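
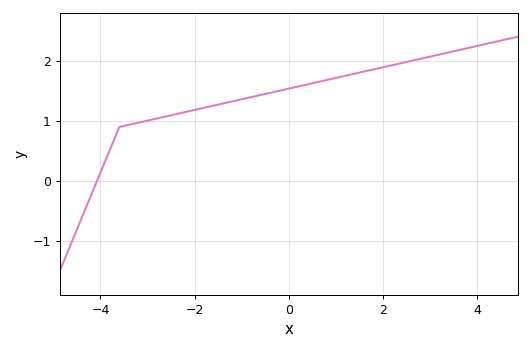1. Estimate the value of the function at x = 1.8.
1.9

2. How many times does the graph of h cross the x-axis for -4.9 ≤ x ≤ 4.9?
1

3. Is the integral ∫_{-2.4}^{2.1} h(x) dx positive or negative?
positive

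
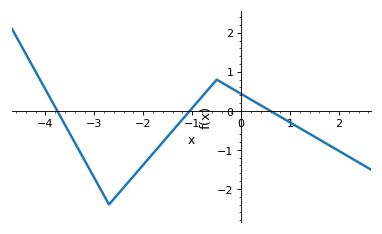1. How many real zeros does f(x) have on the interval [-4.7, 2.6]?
3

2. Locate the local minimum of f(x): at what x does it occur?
-2.7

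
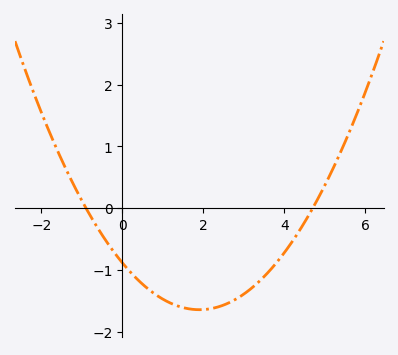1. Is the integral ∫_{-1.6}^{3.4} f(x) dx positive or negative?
negative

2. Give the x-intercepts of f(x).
-0.9, 4.7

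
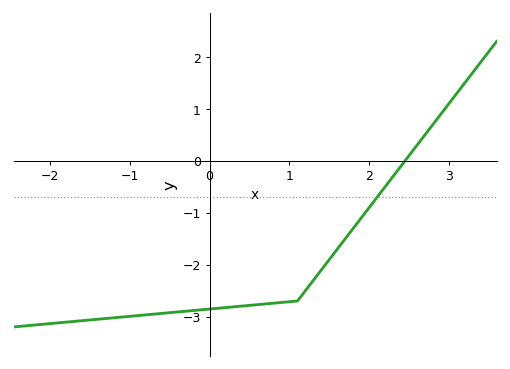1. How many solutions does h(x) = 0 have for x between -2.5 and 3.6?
1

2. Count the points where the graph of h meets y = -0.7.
1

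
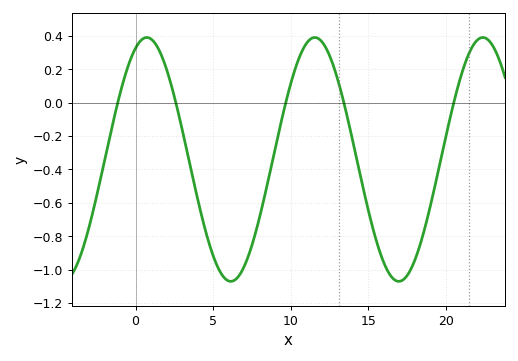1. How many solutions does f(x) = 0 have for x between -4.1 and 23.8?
5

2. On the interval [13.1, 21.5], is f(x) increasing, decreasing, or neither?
neither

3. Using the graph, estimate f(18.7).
-0.734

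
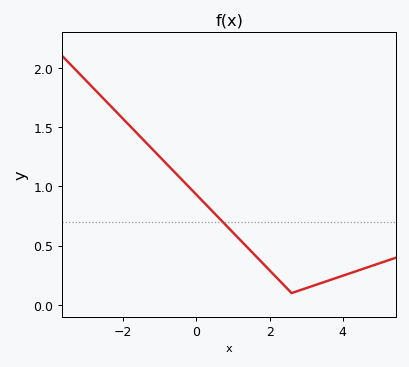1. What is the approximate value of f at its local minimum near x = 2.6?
0.1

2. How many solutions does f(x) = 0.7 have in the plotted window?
1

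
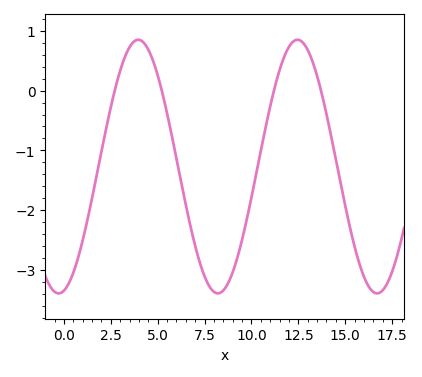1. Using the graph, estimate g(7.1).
-2.72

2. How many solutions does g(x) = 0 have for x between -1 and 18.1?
4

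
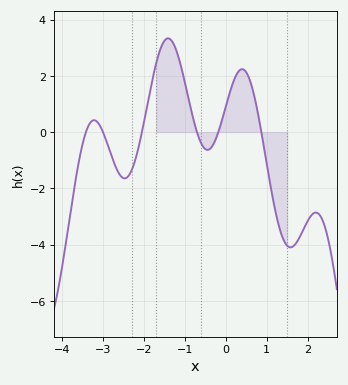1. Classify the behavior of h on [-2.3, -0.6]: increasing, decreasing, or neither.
neither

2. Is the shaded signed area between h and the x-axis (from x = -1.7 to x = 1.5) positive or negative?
positive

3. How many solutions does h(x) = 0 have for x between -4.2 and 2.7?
6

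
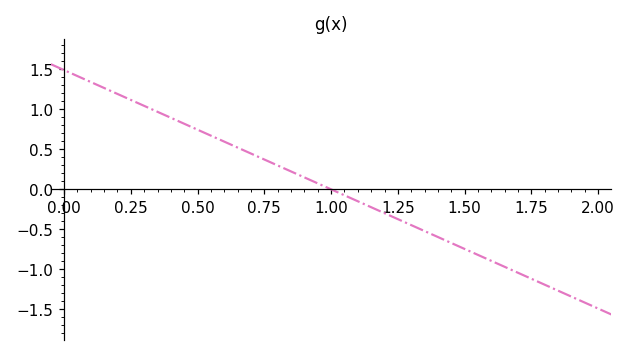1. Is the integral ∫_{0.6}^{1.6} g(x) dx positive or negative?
negative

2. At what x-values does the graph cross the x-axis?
1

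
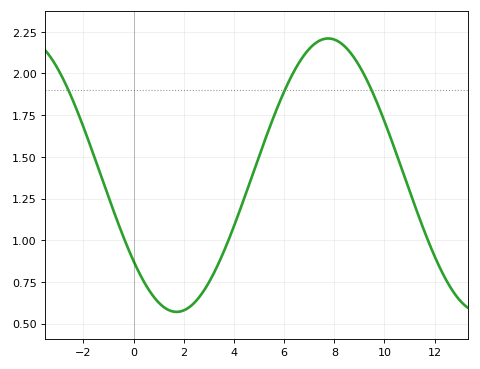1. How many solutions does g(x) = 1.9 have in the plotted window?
3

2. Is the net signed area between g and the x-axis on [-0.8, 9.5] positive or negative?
positive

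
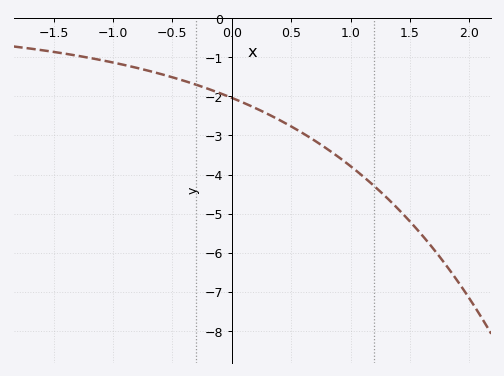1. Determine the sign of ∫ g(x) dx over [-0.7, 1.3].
negative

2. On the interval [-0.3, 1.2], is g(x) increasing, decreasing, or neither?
decreasing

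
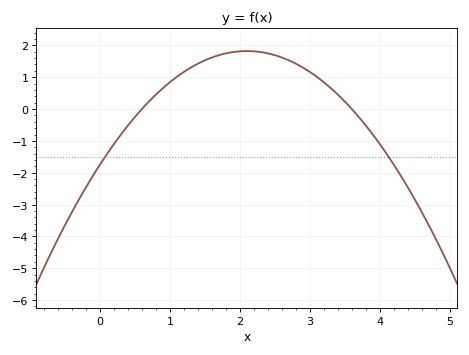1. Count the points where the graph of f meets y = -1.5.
2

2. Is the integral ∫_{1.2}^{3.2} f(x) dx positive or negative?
positive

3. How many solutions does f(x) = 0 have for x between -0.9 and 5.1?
2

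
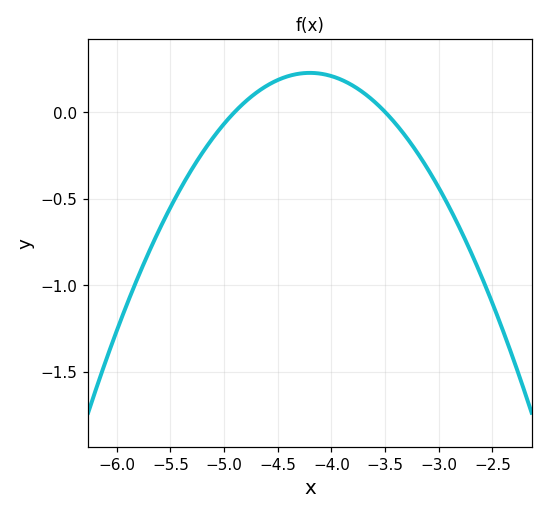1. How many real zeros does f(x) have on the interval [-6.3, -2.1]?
2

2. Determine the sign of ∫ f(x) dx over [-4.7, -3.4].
positive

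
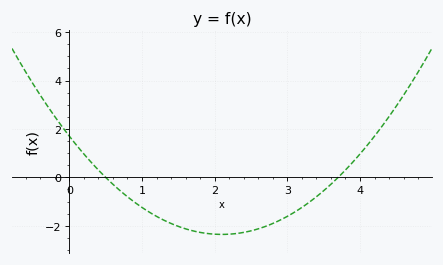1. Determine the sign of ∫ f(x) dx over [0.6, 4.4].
negative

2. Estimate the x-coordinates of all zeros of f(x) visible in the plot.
0.5, 3.7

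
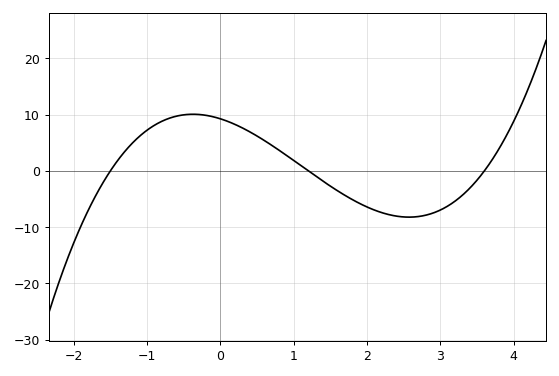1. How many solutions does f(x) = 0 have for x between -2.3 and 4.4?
3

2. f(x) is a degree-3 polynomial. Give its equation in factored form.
y = 1.43(x + 1.5)(x - 1.2)(x - 3.6)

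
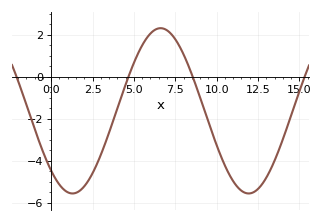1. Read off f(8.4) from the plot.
0.318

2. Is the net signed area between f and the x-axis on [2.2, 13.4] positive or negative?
negative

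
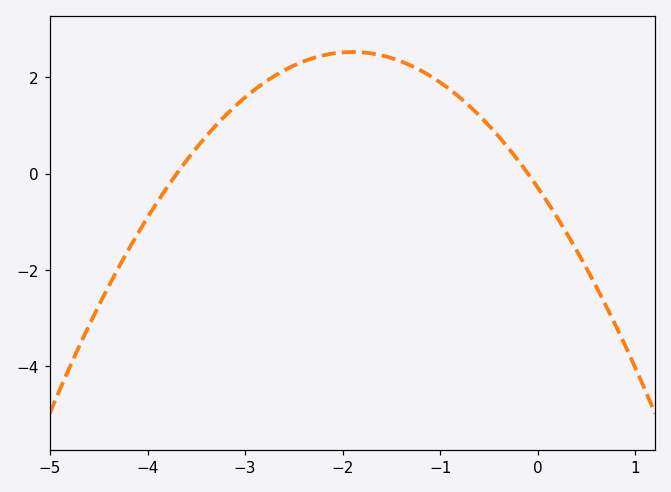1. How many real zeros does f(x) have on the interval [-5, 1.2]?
2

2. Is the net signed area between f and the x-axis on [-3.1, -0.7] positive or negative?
positive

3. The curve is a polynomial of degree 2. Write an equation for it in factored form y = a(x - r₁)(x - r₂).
y = -0.78(x + 3.7)(x + 0.1)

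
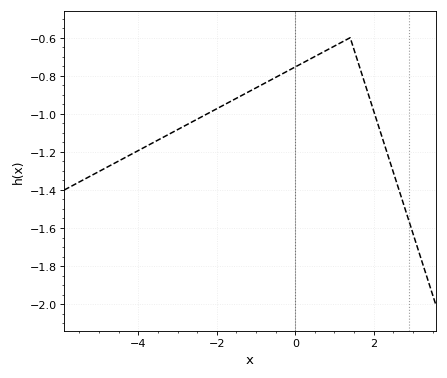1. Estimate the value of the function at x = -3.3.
-1.12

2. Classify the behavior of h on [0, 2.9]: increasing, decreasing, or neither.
neither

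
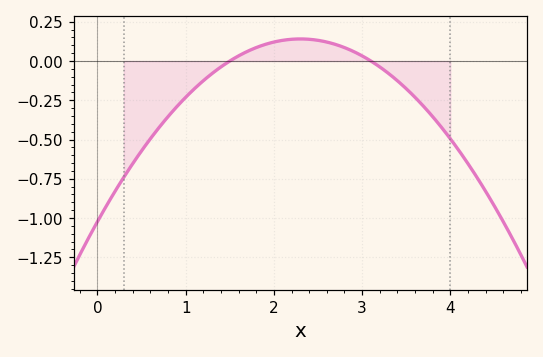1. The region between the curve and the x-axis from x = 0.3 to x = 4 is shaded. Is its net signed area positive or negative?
negative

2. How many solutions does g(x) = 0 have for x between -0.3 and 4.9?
2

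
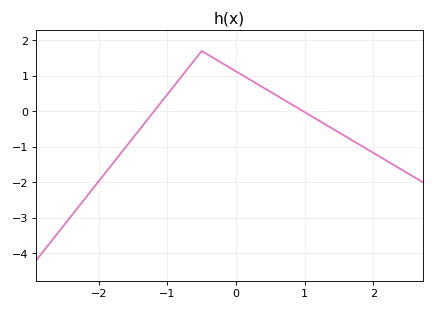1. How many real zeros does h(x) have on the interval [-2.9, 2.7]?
2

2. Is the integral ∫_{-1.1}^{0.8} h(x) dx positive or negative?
positive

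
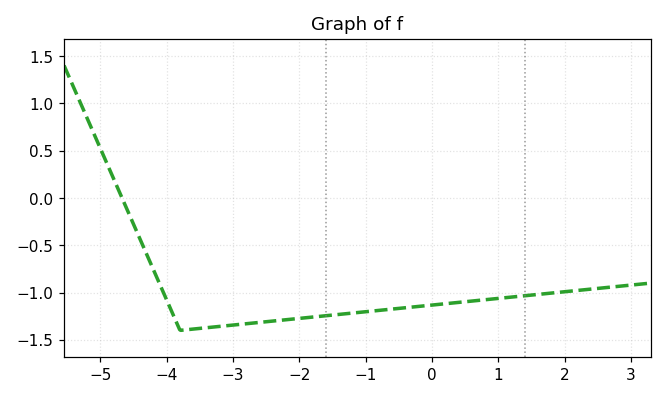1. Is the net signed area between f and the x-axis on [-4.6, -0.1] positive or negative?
negative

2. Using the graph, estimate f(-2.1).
-1.28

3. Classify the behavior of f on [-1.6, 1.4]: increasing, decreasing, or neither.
increasing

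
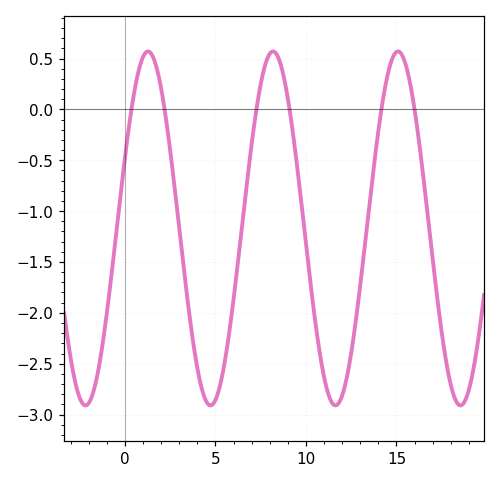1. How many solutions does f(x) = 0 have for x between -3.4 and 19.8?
6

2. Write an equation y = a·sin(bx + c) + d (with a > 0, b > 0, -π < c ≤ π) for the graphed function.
y = 1.74sin(0.91x + 0.41) - 1.17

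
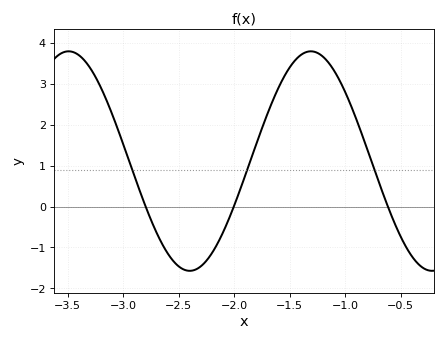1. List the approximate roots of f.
-2.8, -2, -0.6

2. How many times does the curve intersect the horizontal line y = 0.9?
3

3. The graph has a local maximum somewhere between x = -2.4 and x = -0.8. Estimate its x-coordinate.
-1.3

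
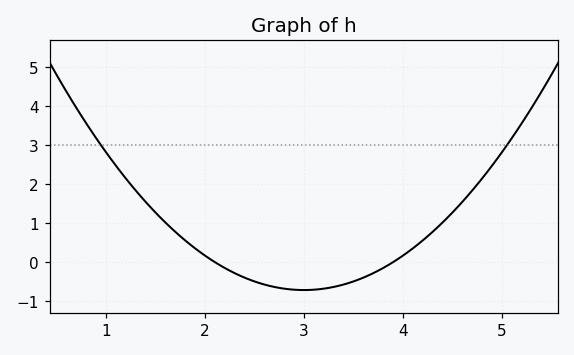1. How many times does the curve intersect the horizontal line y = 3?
2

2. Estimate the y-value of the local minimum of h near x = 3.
-0.7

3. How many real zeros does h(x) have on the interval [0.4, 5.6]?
2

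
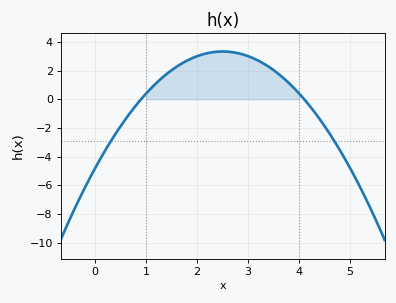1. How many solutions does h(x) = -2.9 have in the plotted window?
2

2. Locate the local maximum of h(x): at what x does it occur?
2.5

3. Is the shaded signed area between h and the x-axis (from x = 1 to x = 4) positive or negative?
positive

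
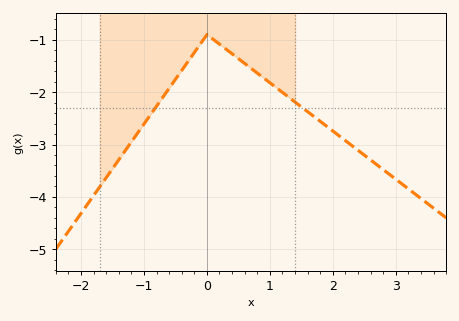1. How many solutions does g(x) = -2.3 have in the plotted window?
2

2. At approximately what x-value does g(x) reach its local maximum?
-0.001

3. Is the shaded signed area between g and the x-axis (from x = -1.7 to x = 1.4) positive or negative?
negative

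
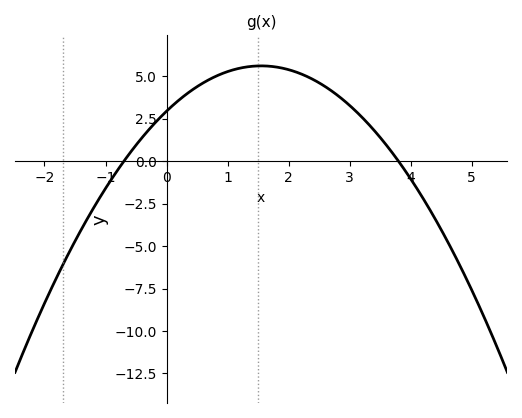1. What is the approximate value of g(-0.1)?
2.5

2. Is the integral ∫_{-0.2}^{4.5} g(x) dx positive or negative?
positive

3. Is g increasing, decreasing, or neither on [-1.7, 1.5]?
increasing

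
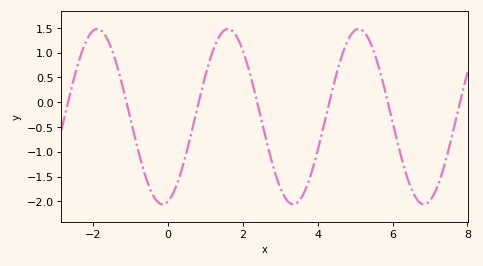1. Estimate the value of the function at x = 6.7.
-2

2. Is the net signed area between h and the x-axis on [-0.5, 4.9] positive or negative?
negative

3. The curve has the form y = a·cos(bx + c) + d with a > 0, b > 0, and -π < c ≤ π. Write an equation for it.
y = 1.77cos(1.8x - 2.9) - 0.29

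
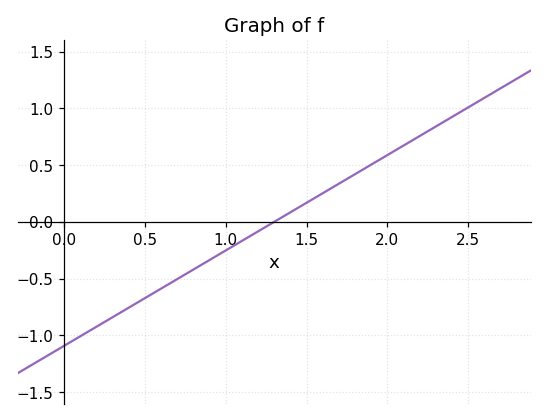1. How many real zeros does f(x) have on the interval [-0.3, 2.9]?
1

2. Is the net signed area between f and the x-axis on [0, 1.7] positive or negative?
negative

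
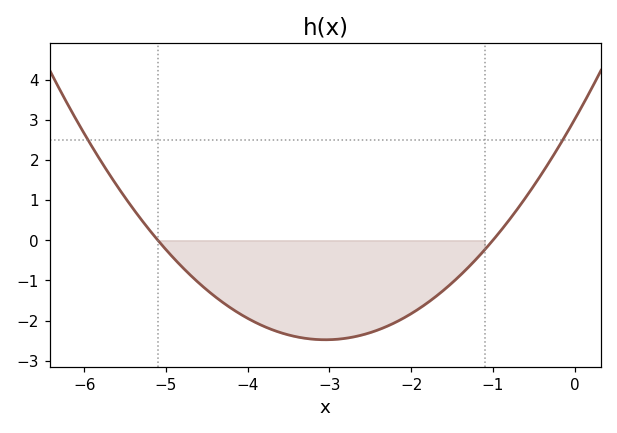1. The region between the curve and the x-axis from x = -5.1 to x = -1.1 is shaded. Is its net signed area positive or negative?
negative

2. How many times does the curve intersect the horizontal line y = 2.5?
2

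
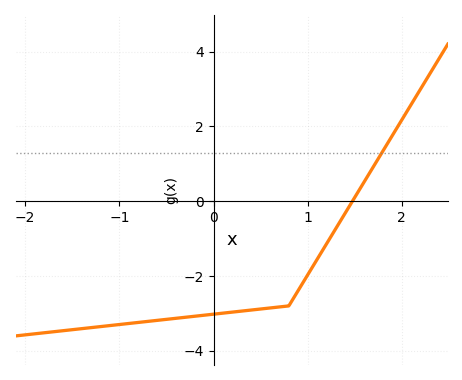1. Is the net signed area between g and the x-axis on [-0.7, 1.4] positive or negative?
negative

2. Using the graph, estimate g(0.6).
-2.86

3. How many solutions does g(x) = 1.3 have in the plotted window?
1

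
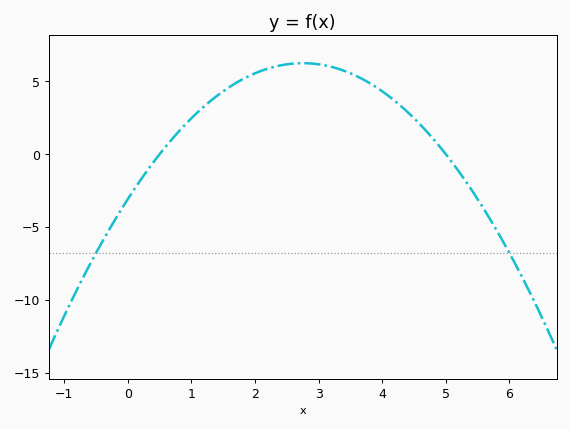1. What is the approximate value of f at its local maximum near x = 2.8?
6.23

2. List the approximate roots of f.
0.5, 5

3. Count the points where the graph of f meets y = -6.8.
2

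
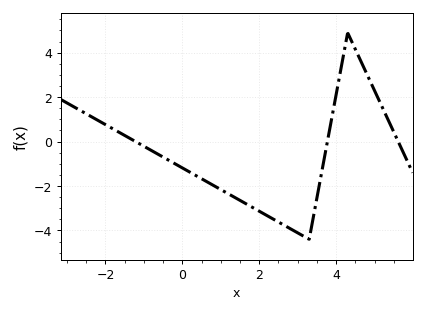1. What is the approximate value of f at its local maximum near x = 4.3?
4.89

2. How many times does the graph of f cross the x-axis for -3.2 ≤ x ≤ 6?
3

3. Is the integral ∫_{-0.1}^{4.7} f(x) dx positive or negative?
negative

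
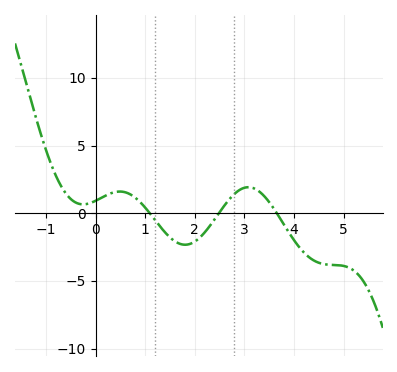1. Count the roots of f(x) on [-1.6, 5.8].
3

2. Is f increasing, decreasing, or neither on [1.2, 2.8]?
neither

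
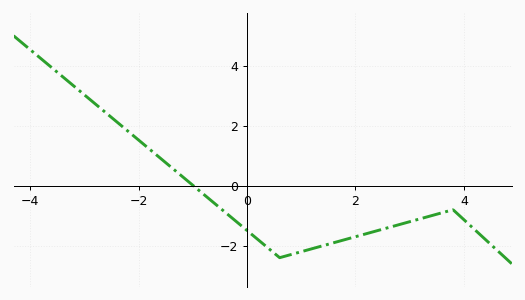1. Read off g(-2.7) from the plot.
2.58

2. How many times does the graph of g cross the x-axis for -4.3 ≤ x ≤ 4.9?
1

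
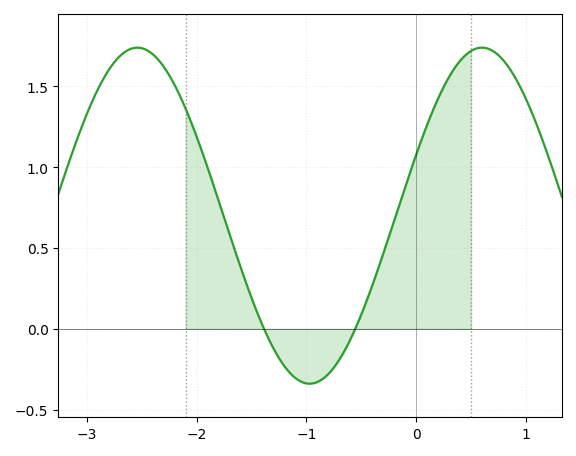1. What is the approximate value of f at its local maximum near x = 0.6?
1.75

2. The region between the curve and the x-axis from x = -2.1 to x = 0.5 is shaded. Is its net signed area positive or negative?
positive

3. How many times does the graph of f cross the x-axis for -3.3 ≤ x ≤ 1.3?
2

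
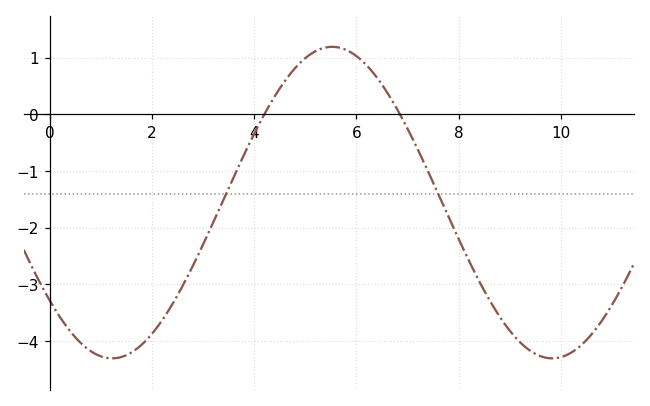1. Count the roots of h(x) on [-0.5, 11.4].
2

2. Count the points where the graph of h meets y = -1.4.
2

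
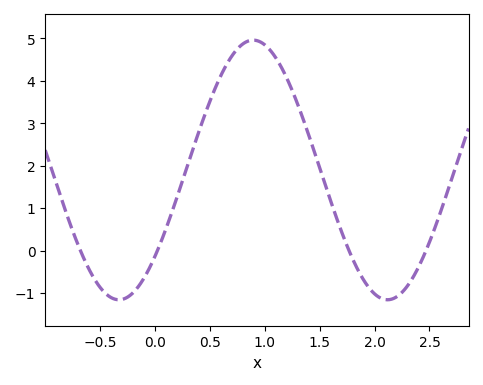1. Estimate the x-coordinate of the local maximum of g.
0.897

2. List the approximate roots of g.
-0.677, 0.024, 1.77, 2.47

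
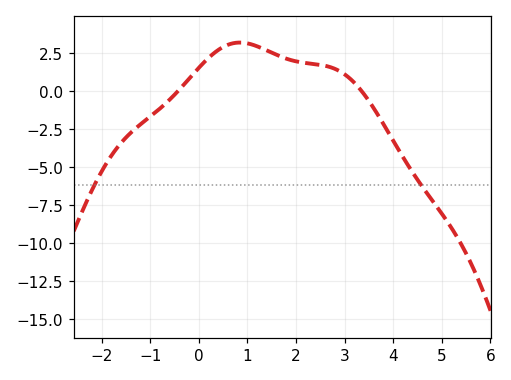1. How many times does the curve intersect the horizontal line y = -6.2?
2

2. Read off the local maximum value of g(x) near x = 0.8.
3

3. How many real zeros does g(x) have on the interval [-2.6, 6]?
2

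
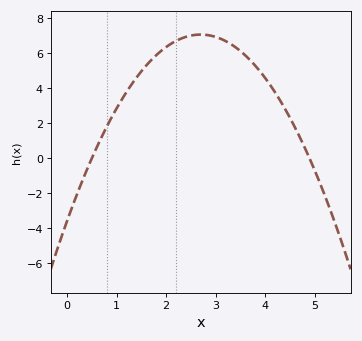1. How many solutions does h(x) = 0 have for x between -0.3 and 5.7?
2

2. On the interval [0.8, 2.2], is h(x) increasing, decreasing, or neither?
increasing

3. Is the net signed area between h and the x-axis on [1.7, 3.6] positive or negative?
positive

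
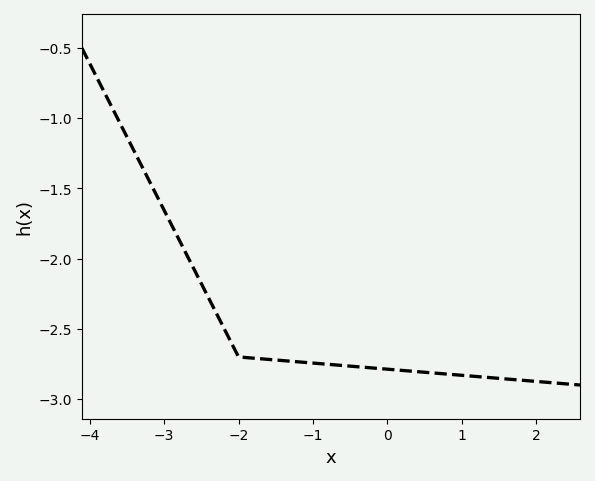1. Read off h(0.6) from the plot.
-2.81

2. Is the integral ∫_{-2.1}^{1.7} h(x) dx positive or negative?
negative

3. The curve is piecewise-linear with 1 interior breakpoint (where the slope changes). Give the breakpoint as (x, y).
(-2, -2.7)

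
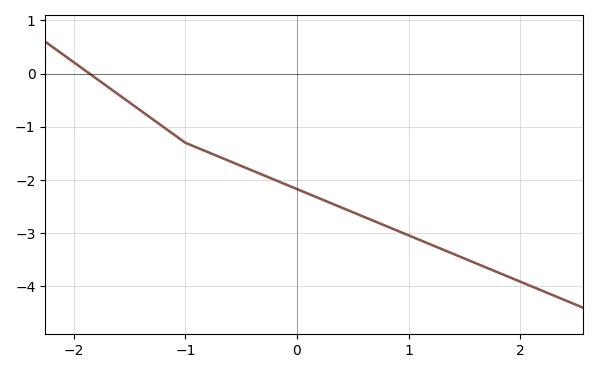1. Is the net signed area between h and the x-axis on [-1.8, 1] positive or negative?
negative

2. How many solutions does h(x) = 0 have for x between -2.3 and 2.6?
1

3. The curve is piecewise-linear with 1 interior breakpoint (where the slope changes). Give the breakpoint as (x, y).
(-1, -1.3)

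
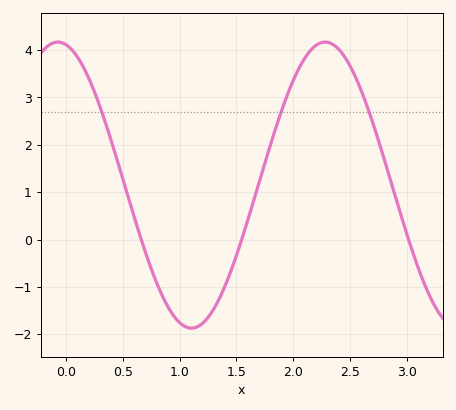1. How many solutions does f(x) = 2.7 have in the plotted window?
3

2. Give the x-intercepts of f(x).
0.663, 1.55, 3.02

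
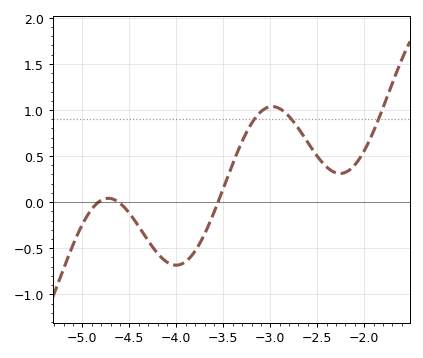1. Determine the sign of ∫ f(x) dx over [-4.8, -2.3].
positive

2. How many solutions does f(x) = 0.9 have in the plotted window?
3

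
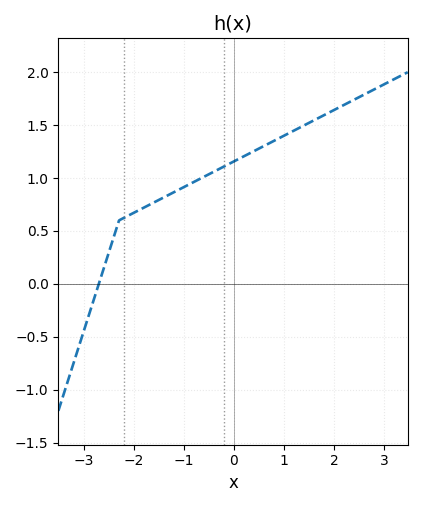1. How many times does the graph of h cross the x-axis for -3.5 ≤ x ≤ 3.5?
1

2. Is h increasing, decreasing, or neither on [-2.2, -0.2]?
increasing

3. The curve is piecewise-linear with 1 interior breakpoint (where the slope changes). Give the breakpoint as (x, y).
(-2.3, 0.6)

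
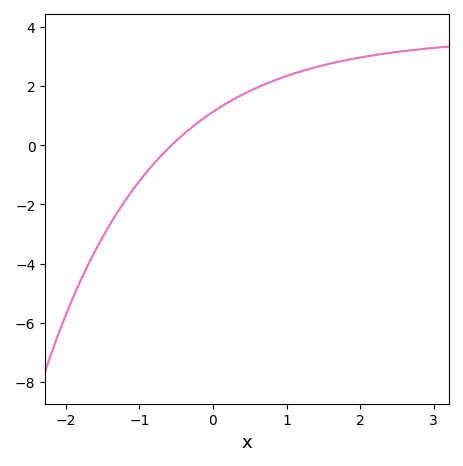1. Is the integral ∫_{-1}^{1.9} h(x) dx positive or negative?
positive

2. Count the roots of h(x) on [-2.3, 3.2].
1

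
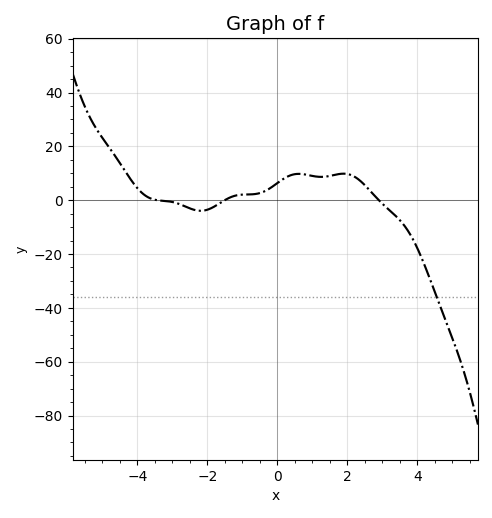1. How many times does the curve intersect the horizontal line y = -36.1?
1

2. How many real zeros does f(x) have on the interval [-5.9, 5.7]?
3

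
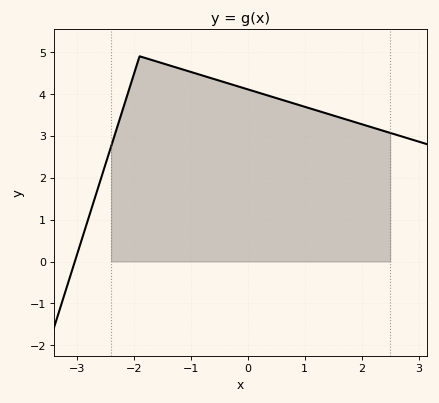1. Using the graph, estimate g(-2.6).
1.9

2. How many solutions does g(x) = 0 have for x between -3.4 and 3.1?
1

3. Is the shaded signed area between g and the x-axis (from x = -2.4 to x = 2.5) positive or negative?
positive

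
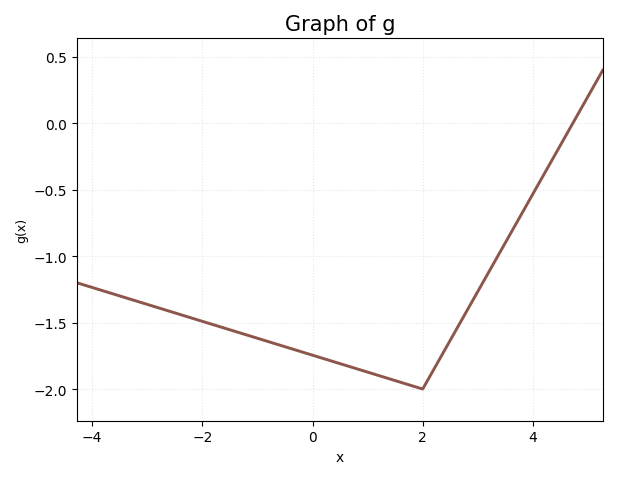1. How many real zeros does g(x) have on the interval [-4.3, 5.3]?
1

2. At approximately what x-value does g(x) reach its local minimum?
2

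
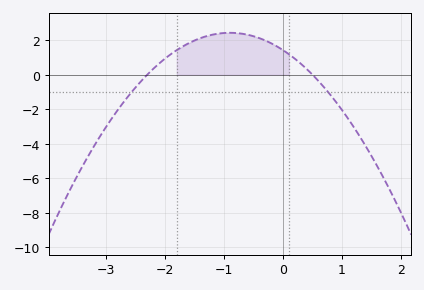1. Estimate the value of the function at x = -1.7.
1.64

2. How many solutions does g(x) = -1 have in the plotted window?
2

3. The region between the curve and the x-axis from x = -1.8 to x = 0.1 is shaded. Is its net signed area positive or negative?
positive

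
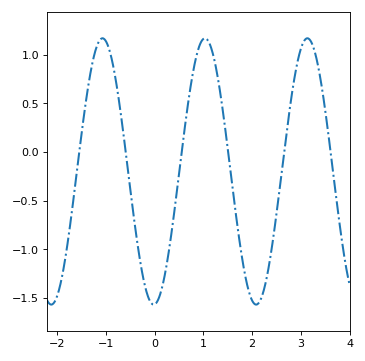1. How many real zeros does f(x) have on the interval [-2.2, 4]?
6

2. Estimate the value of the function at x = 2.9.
0.844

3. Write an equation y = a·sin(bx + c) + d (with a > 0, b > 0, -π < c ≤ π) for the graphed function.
y = 1.37sin(2.99x - 1.52) - 0.2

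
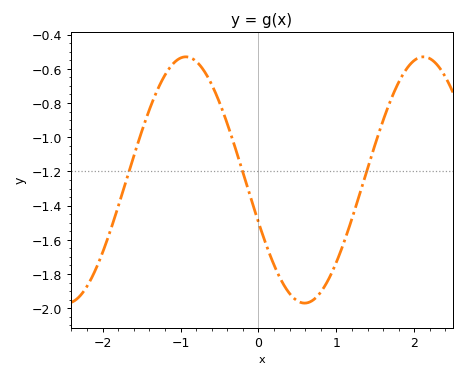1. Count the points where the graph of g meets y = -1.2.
3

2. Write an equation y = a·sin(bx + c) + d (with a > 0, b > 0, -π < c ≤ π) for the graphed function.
y = 0.72sin(2.06x - 2.79) - 1.25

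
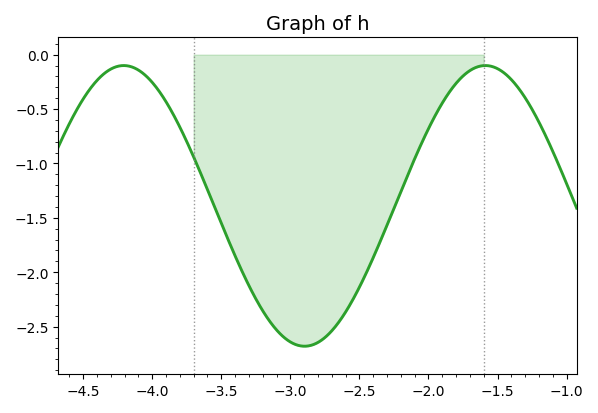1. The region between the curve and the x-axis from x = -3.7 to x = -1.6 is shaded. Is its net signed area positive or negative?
negative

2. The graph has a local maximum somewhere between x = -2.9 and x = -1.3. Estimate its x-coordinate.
-1.59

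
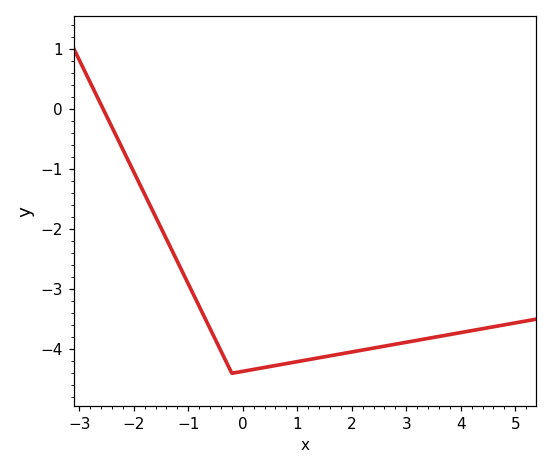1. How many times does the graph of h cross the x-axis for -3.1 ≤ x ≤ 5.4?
1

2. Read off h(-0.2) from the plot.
-4.4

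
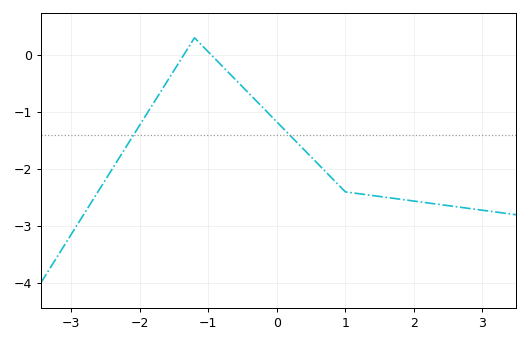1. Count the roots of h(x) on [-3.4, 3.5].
2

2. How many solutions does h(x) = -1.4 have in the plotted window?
2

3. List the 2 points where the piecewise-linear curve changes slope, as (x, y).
(-1.2, 0.3); (1, -2.4)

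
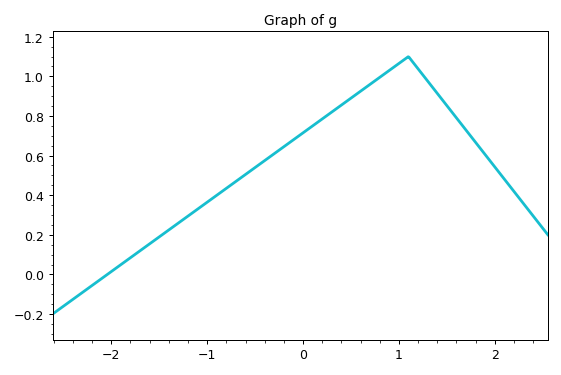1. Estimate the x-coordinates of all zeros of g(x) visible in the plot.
-2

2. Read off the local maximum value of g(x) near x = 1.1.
1.1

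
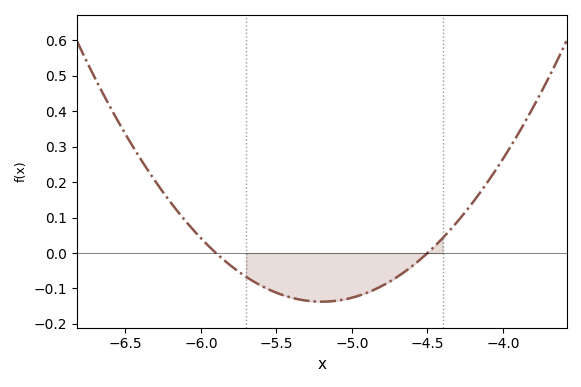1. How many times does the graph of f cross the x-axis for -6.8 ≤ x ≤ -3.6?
2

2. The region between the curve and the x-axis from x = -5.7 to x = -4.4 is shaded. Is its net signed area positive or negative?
negative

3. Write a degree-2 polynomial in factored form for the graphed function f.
y = 0.28(x + 5.9)(x + 4.5)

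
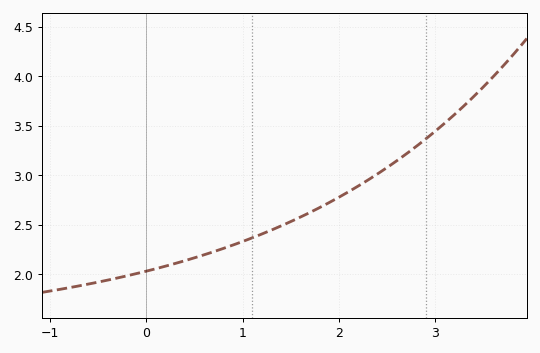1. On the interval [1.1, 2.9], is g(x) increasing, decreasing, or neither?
increasing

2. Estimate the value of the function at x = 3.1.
3.53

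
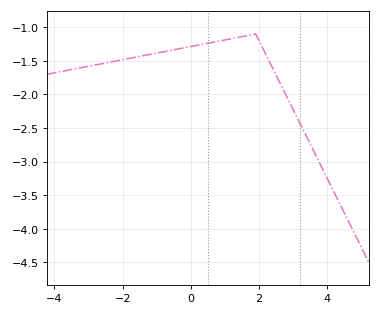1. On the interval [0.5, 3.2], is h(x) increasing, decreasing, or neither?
neither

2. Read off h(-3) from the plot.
-1.6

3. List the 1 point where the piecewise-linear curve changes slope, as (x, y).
(1.9, -1.1)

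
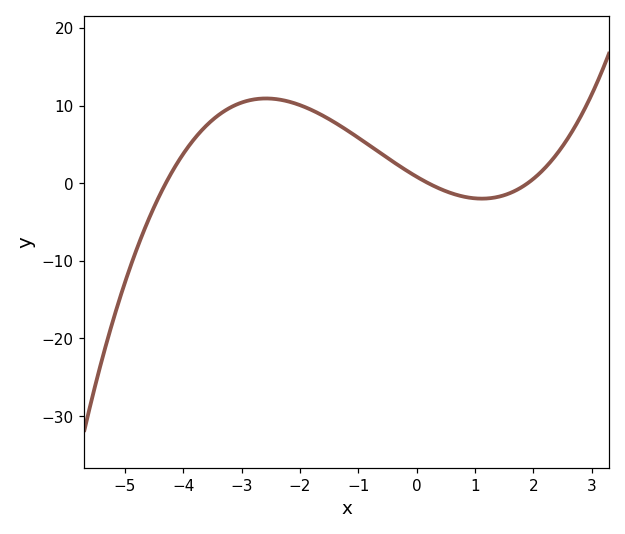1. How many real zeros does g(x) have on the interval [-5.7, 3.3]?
3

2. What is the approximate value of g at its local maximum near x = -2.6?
10.9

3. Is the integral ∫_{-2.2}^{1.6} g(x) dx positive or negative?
positive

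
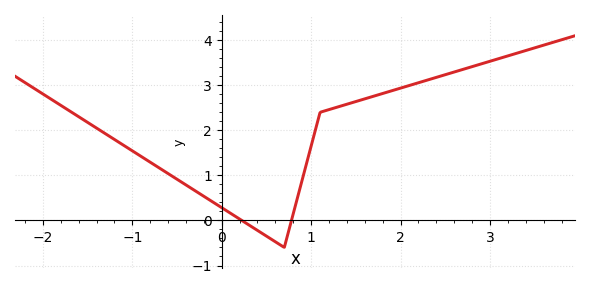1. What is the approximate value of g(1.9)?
2.88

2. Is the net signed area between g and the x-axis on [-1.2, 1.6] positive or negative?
positive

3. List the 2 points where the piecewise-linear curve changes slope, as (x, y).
(0.7, -0.6); (1.1, 2.4)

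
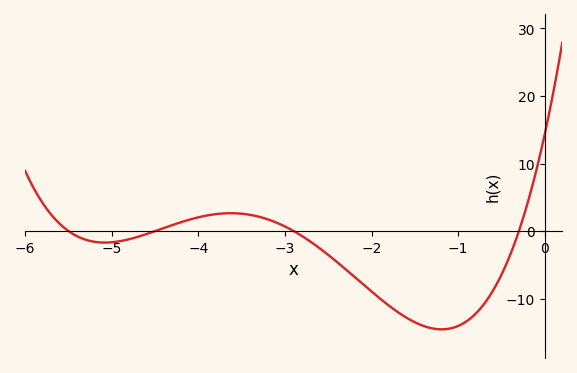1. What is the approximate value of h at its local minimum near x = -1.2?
-14.5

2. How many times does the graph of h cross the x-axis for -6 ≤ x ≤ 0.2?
4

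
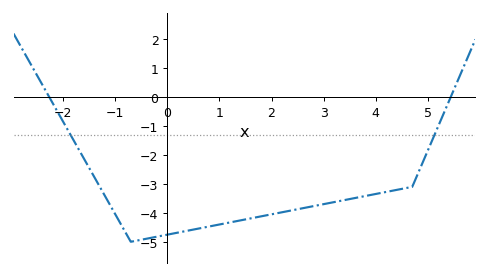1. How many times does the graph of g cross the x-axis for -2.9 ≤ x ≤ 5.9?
2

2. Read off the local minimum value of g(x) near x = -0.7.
-5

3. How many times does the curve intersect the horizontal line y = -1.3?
2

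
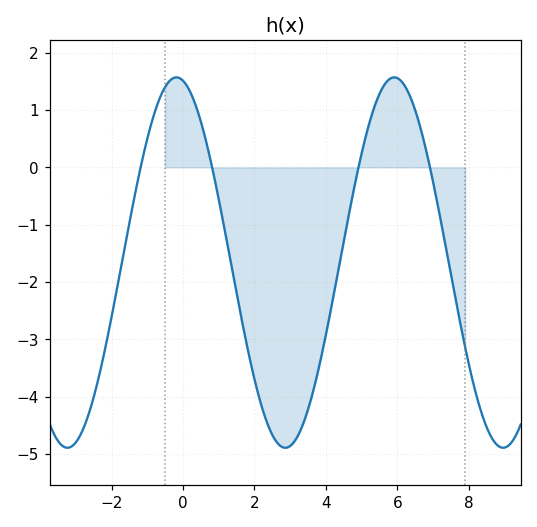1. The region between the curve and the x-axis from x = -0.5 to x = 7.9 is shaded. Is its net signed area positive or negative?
negative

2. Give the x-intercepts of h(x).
-1.19, 0.815, 4.91, 6.92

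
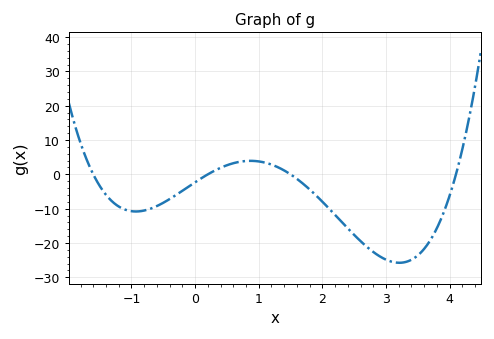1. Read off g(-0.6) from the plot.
-9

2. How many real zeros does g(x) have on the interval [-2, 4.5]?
4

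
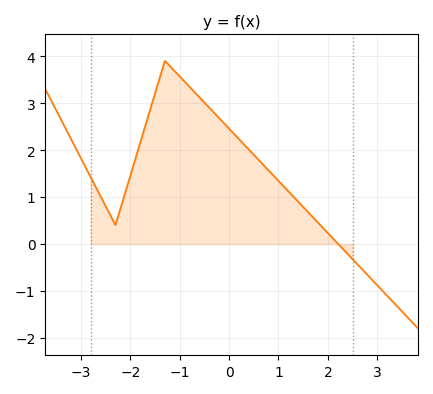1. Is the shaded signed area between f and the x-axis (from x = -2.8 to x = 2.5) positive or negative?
positive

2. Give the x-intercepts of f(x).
2.2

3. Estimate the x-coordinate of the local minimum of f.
-2.4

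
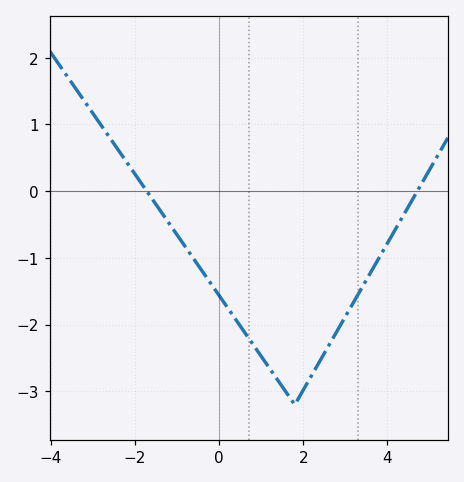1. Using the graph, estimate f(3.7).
-1.11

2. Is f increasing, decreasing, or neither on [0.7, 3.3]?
neither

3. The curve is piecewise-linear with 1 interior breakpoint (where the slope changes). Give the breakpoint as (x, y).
(1.8, -3.2)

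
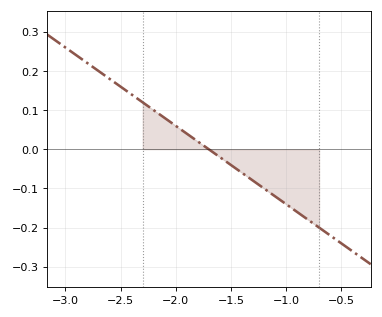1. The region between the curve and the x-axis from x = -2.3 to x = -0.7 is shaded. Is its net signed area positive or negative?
negative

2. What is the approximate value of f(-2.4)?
0.14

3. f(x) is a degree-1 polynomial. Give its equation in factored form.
y = -0.2(x + 1.7)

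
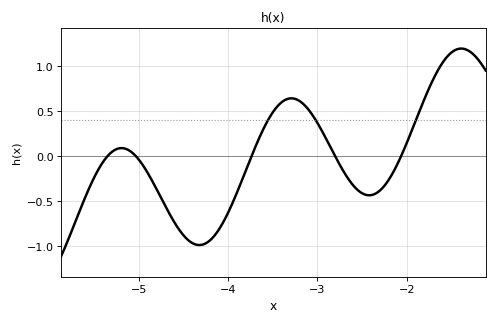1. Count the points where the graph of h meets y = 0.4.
3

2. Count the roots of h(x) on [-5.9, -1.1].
5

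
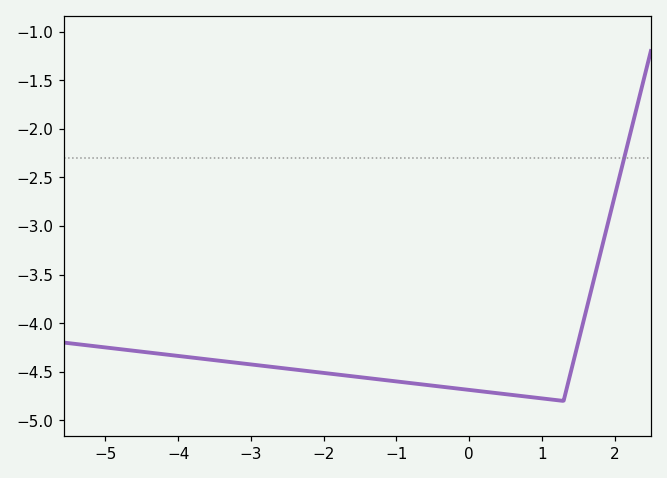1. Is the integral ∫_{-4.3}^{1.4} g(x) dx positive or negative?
negative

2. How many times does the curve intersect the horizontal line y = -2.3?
1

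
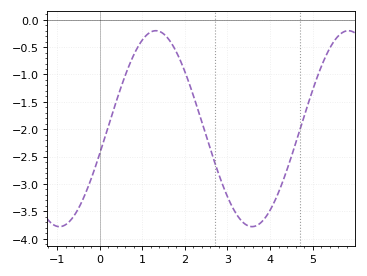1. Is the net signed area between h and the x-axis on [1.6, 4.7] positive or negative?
negative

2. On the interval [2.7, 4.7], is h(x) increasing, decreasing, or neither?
neither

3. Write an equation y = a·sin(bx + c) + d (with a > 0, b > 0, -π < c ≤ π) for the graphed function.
y = 1.79sin(1.4x - 0.26) - 1.99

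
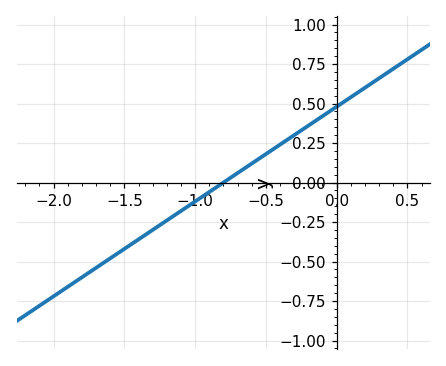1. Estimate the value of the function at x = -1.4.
-0.35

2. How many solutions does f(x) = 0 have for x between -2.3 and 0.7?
1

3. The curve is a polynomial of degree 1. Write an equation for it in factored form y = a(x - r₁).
y = 0.6(x + 0.8)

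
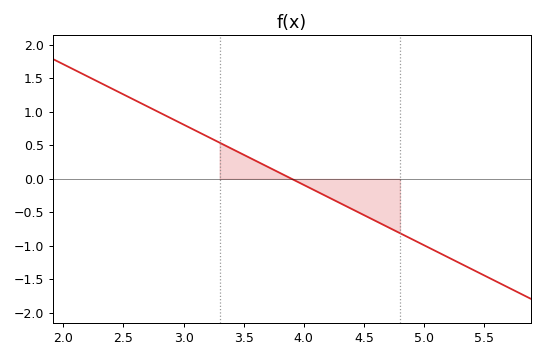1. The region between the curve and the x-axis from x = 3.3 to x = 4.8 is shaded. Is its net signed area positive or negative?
negative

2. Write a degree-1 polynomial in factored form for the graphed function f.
y = -0.9(x - 3.9)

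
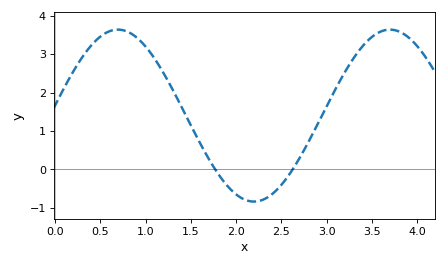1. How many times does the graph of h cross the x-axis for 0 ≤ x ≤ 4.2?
2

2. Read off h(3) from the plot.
1.6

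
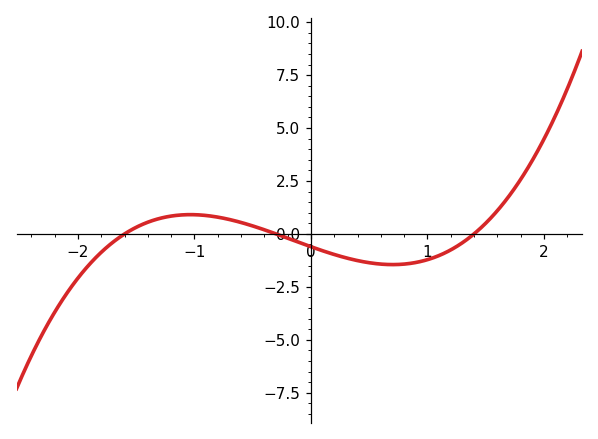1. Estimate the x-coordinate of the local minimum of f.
0.7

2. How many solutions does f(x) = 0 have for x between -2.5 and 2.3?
3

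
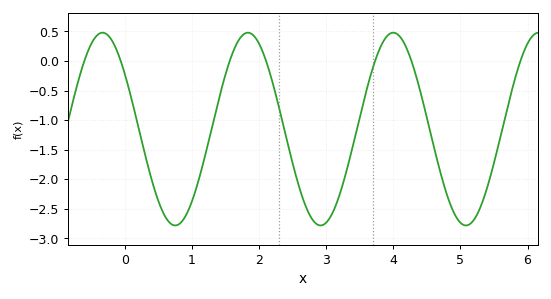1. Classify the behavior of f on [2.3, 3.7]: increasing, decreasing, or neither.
neither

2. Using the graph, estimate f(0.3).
-1.58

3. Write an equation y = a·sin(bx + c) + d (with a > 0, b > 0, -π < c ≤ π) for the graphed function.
y = 1.63sin(2.9x + 2.54) - 1.15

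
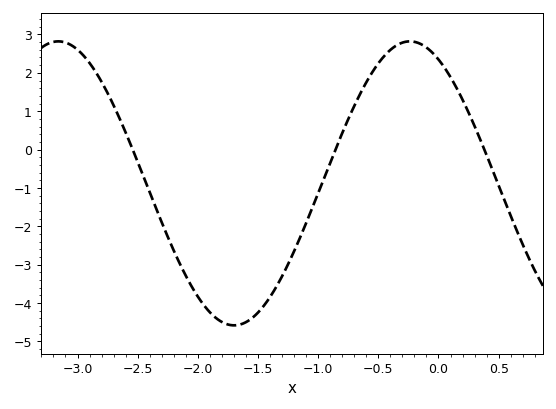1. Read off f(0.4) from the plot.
-0.1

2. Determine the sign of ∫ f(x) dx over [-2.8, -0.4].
negative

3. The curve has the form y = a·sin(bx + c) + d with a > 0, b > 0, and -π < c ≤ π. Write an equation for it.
y = 3.7sin(2.1x + 2.1) - 0.88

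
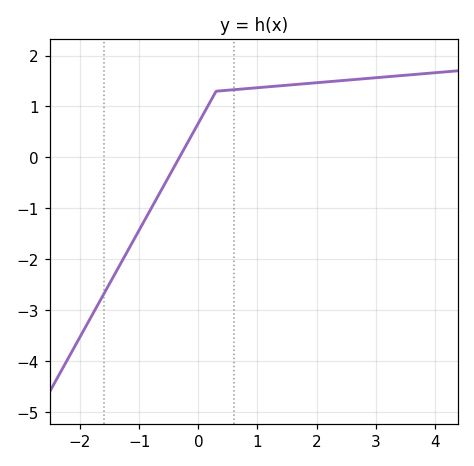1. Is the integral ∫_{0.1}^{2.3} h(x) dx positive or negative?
positive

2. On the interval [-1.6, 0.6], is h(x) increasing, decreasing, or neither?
increasing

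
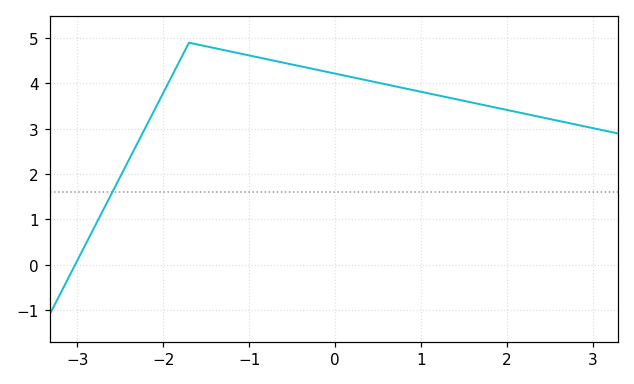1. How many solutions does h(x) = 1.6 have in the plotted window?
1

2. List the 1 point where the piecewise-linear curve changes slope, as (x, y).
(-1.7, 4.9)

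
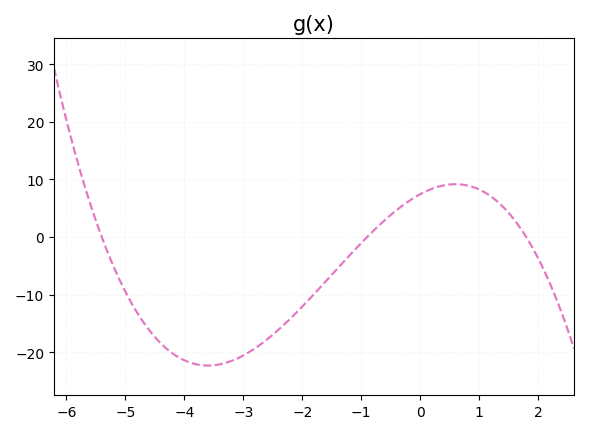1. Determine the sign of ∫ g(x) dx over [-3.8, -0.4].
negative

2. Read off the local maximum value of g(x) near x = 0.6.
9.18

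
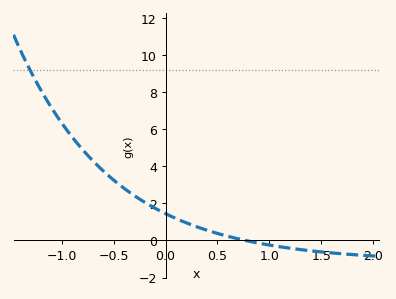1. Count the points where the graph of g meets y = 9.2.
1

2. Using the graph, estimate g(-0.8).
4.8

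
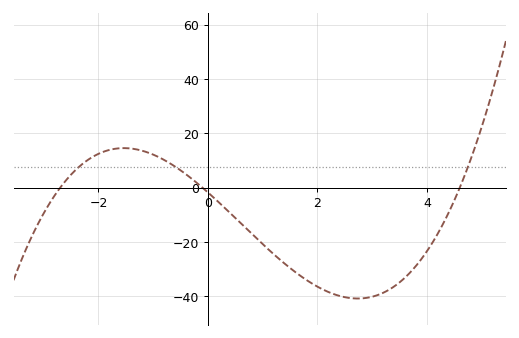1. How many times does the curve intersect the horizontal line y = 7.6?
3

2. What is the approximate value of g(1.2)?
-24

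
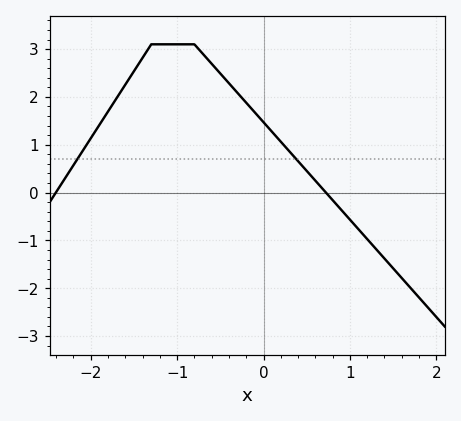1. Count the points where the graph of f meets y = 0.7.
2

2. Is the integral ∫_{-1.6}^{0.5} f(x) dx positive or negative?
positive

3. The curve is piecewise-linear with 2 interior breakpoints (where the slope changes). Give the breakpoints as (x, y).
(-1.3, 3.1); (-0.8, 3.1)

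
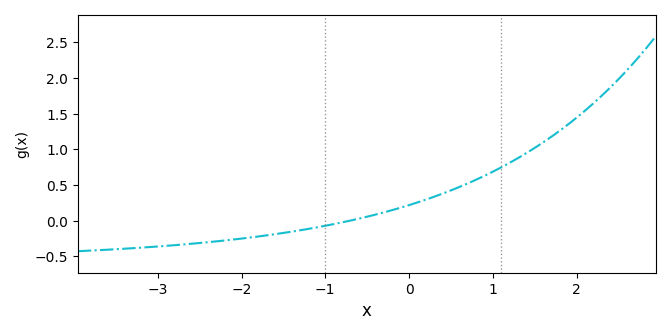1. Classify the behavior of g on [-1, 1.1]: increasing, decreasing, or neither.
increasing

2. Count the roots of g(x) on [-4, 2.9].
1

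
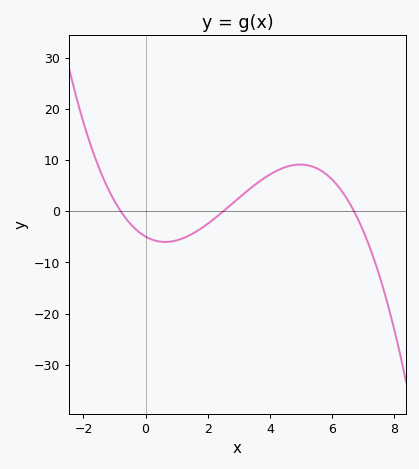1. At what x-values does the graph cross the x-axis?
-0.8, 2.4, 6.8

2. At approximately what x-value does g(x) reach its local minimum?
0.6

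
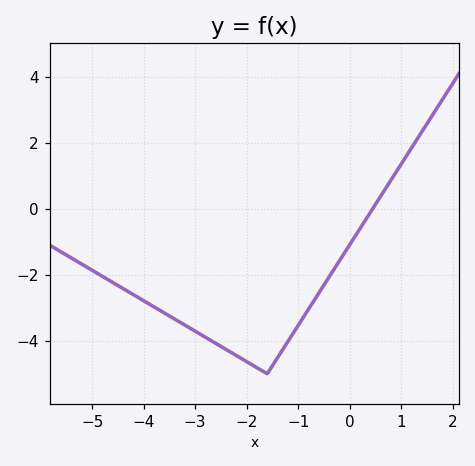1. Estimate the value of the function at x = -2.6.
-4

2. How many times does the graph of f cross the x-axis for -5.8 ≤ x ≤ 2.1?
1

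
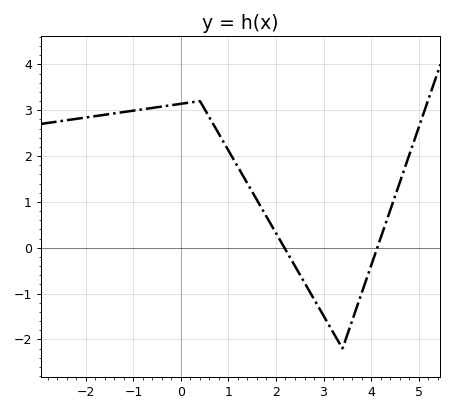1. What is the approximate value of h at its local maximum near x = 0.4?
3.2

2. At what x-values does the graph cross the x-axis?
2.2, 4.2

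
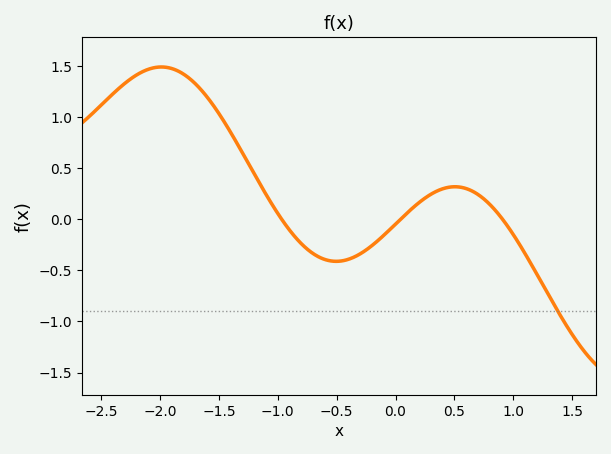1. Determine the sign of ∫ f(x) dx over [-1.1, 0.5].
negative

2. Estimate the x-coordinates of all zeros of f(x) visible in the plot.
-0.967, 0.042, 0.909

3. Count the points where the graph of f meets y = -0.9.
1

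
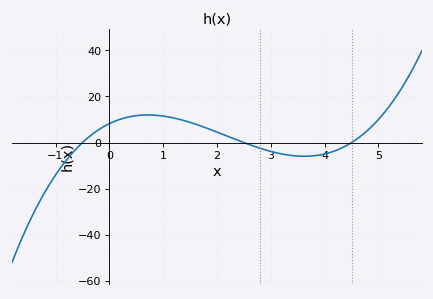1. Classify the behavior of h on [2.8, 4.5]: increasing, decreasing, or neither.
neither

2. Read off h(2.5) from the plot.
0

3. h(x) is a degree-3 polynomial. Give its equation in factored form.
y = 1.46(x + 0.5)(x - 2.5)(x - 4.5)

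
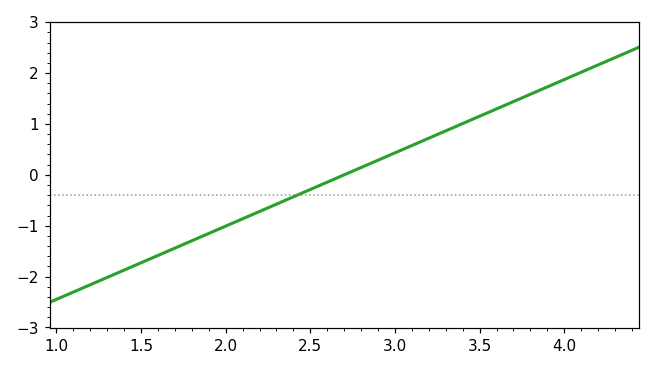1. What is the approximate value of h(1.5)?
-1.73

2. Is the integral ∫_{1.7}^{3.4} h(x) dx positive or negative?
negative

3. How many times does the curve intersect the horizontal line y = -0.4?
1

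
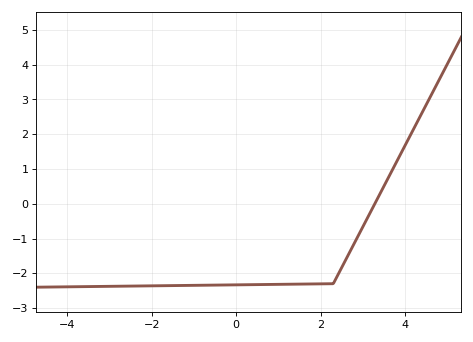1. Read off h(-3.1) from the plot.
-2.38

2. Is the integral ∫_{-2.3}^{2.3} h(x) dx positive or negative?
negative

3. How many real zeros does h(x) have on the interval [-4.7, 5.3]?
1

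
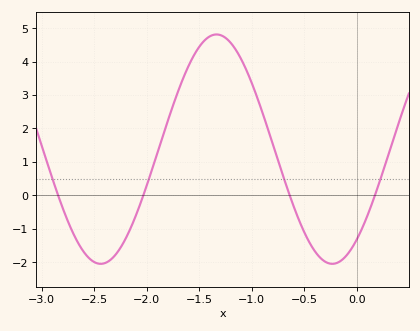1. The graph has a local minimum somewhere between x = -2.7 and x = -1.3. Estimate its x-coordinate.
-2.44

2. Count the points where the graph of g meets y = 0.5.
4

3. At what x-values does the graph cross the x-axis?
-2.84, -2.03, -0.638, 0.174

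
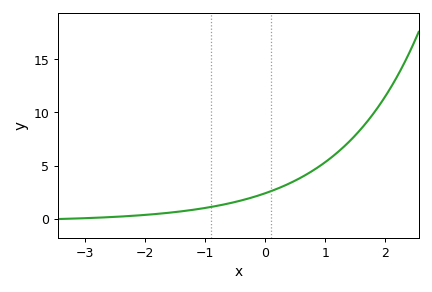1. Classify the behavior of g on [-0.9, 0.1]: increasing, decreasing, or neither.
increasing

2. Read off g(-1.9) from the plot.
0.5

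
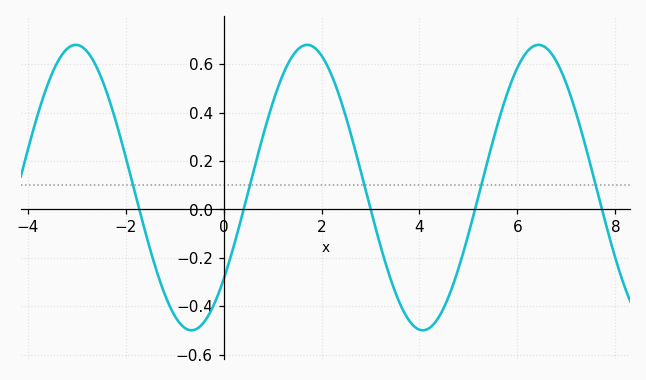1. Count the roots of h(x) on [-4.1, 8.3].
5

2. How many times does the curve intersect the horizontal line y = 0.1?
5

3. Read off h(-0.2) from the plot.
-0.4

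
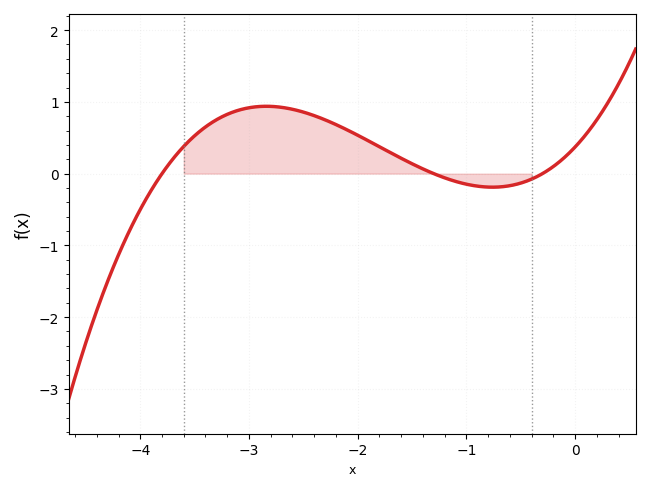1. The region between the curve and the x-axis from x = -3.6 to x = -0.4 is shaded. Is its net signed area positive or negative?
positive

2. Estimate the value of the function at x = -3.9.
-0.234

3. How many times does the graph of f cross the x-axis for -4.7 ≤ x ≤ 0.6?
3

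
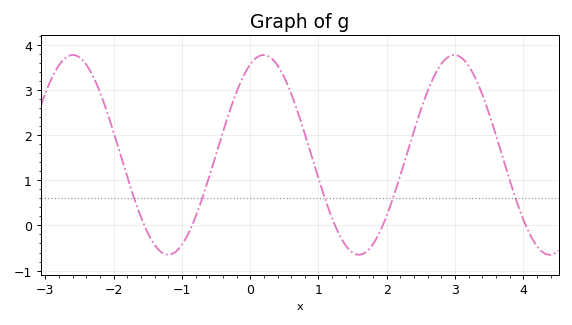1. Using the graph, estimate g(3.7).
1.49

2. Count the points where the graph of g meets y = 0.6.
5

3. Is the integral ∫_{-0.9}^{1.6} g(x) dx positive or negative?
positive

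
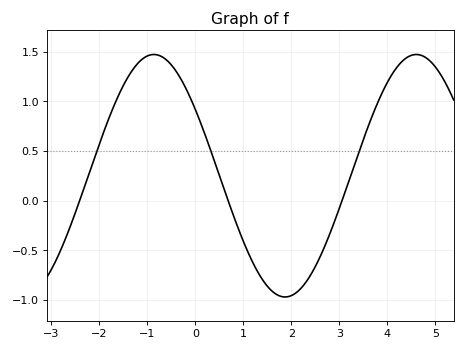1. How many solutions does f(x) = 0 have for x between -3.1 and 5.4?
3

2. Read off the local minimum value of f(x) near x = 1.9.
-0.97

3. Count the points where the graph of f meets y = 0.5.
3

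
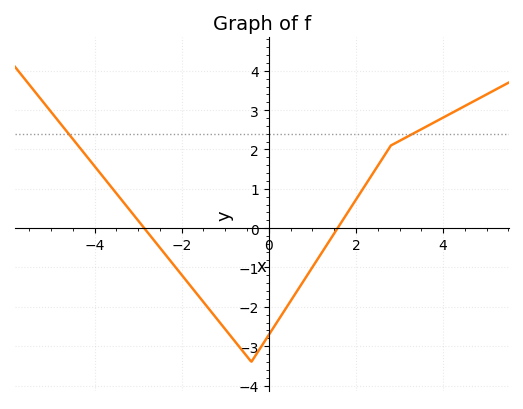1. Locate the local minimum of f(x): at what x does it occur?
-0.398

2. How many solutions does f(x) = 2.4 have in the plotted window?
2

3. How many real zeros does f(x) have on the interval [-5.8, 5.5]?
2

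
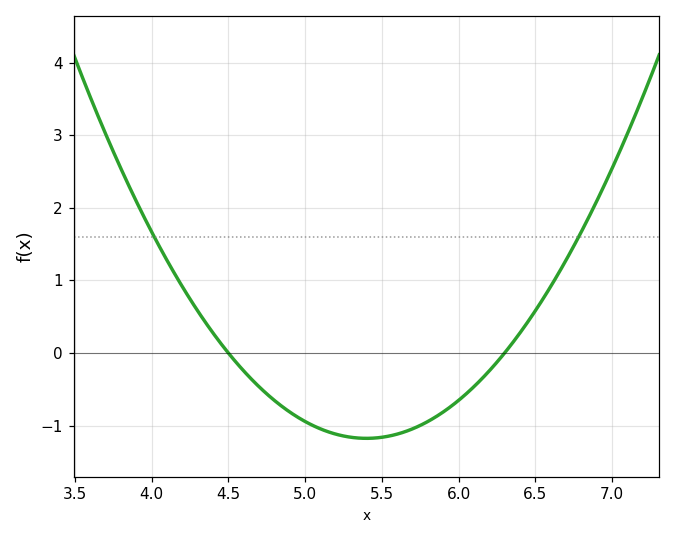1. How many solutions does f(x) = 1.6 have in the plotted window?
2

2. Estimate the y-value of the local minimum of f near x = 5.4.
-1.17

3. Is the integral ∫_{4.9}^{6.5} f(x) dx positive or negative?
negative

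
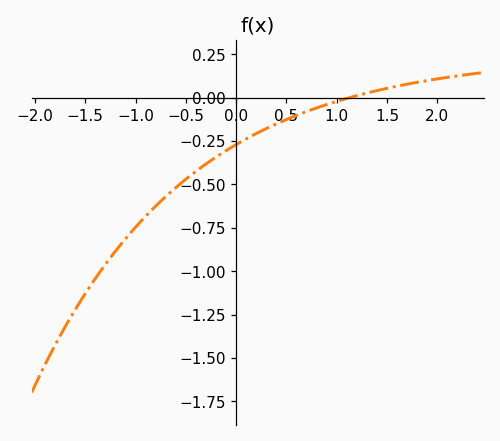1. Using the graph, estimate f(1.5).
0.054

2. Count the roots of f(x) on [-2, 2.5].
1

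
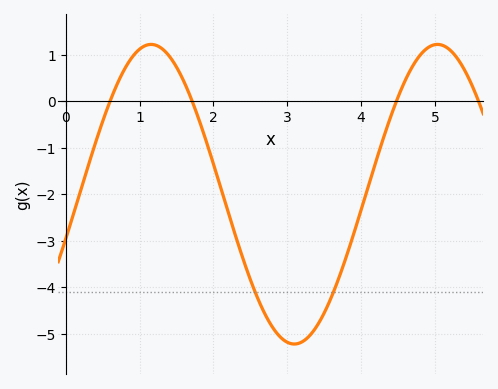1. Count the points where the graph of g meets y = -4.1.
2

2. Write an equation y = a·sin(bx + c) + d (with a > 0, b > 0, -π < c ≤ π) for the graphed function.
y = 3.22sin(1.62x - 0.302) - 2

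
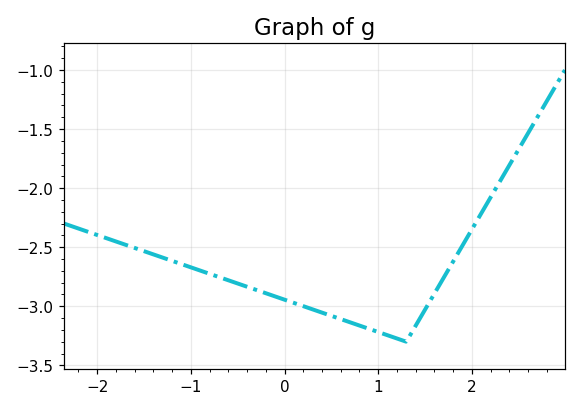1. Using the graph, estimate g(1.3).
-3.3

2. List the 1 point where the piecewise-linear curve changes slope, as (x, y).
(1.3, -3.3)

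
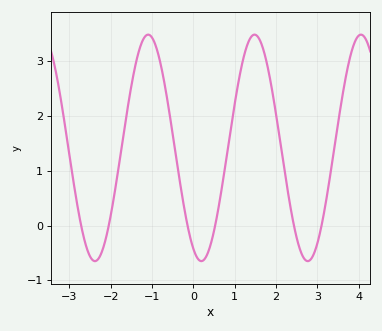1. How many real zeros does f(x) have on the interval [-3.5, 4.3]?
6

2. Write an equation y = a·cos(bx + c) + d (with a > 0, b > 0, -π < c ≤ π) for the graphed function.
y = 2.07cos(2.4x + 2.7) + 1.42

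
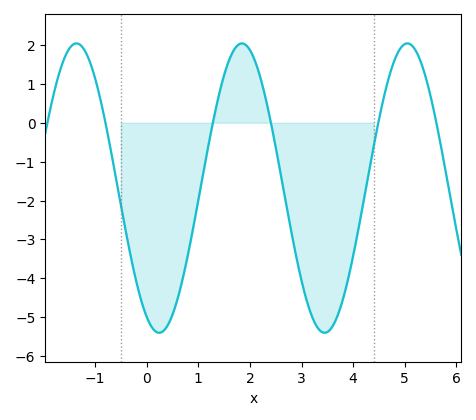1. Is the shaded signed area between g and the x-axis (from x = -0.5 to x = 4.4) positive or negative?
negative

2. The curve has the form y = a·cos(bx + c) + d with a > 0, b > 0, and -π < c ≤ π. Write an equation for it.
y = 3.72cos(2x + 2.7) - 1.68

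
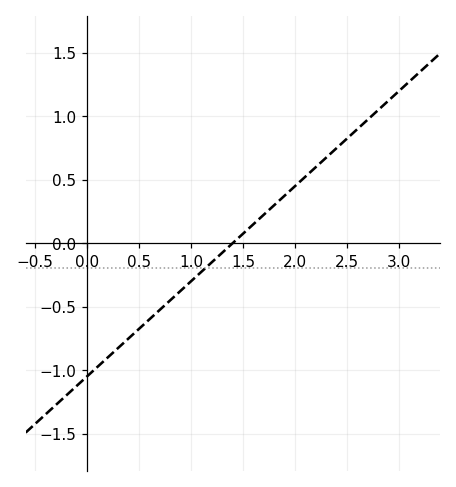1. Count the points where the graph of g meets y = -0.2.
1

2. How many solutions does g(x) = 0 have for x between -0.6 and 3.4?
1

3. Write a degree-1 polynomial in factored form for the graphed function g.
y = 0.75(x - 1.4)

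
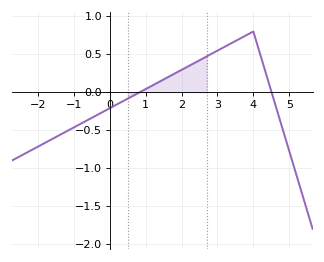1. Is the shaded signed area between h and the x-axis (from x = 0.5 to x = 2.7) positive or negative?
positive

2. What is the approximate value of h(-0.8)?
-0.414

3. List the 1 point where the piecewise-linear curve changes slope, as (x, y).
(4, 0.8)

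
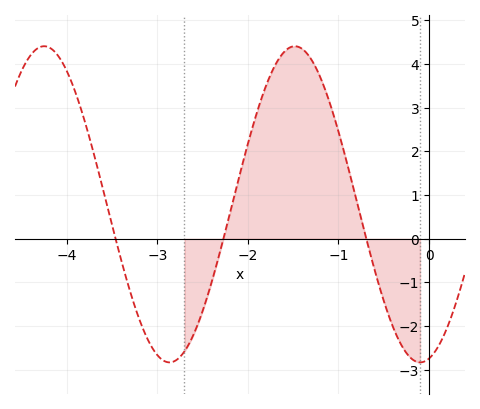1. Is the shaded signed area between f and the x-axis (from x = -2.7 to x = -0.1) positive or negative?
positive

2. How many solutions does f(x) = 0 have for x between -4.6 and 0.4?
3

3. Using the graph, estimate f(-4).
3.8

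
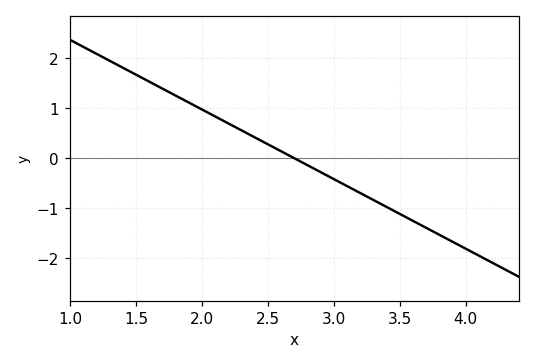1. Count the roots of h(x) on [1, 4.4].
1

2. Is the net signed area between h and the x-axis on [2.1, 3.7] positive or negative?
negative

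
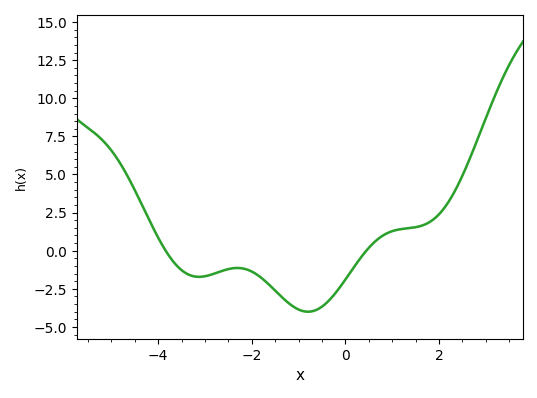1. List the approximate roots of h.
-3.8, 0.4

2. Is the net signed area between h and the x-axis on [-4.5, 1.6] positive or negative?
negative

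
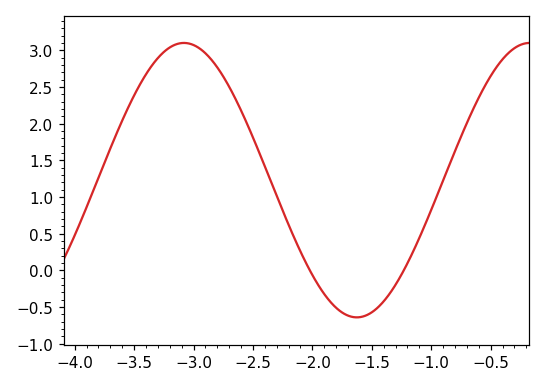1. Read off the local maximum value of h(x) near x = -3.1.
3.1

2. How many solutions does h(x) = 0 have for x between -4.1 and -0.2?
2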